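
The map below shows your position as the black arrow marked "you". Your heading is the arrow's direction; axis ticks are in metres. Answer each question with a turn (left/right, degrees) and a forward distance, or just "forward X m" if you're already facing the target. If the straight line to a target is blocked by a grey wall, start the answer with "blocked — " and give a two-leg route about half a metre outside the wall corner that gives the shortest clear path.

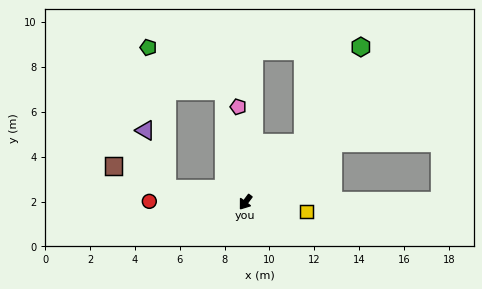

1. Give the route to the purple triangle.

blocked — turn right 63°, forward 3.5 m, then turn right 60°, forward 2.8 m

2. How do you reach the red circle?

turn right 54°, forward 4.3 m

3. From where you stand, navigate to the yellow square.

turn left 118°, forward 2.8 m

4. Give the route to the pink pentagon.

turn right 139°, forward 4.3 m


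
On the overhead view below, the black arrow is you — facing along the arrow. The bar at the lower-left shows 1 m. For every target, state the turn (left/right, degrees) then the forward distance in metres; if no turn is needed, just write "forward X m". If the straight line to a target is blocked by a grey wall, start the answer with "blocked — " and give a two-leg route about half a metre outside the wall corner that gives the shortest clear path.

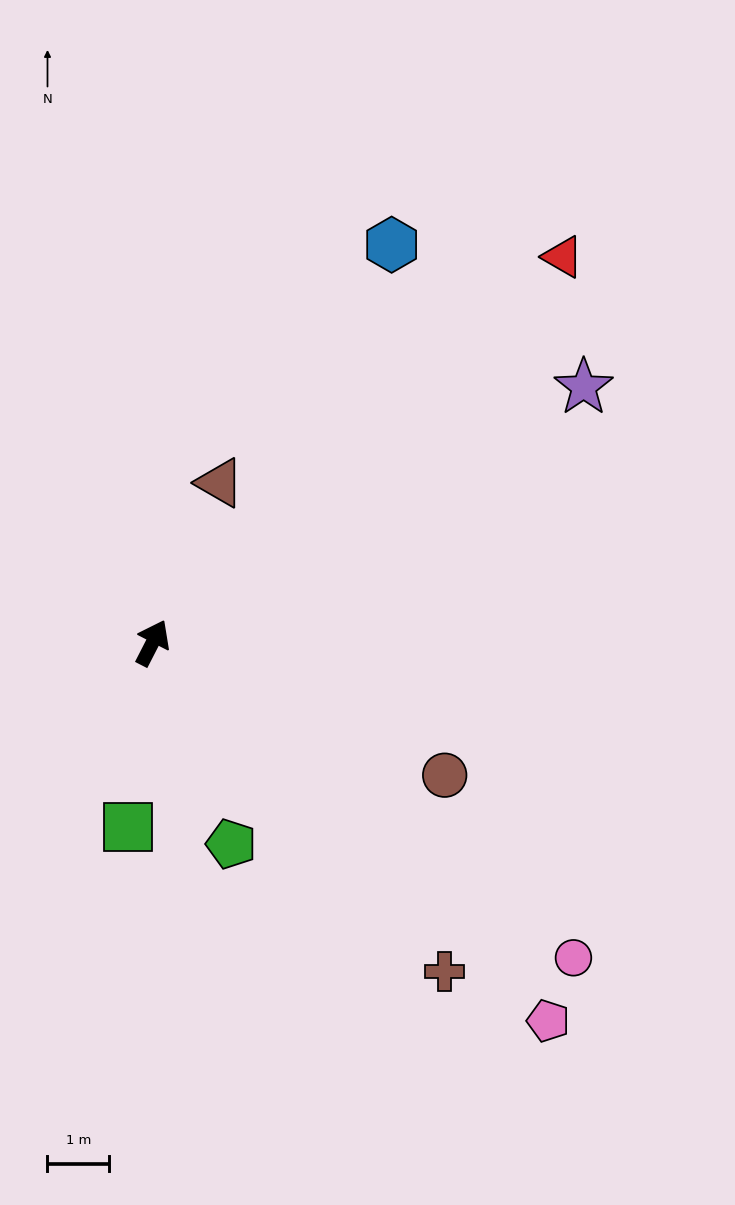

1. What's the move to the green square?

turn right 161°, forward 3.0 m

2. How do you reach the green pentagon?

turn right 132°, forward 3.5 m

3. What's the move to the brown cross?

turn right 111°, forward 7.1 m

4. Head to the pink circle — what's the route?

turn right 100°, forward 8.5 m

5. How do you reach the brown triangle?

turn left 4°, forward 2.8 m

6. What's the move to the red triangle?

turn right 20°, forward 9.1 m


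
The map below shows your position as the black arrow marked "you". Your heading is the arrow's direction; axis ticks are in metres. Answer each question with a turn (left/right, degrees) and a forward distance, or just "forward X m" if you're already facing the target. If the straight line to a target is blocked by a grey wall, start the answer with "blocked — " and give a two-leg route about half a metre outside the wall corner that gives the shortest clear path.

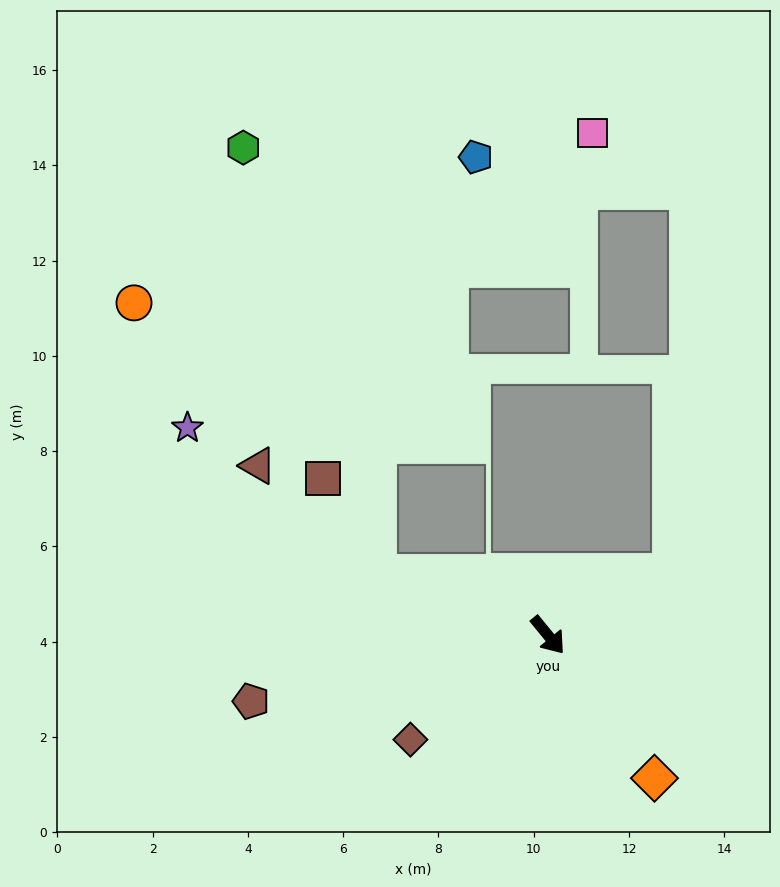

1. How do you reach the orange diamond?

turn right 3°, forward 3.7 m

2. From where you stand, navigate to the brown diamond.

turn right 92°, forward 3.6 m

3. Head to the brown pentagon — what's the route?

turn right 117°, forward 6.4 m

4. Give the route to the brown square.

blocked — turn right 149°, forward 3.8 m, then turn right 41°, forward 2.3 m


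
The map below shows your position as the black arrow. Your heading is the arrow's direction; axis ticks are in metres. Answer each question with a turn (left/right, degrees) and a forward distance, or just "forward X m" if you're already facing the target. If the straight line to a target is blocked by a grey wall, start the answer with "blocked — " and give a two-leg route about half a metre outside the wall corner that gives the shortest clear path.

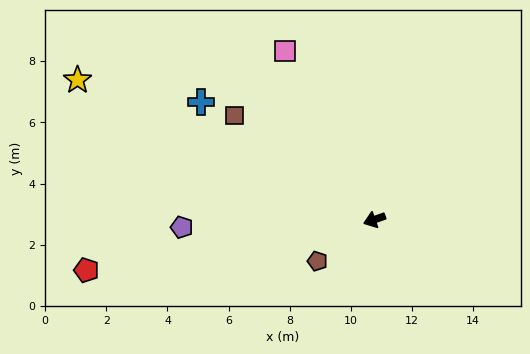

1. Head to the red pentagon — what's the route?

turn right 10°, forward 9.6 m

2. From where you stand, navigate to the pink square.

turn right 82°, forward 6.2 m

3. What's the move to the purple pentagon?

turn right 17°, forward 6.3 m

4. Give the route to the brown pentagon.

turn left 17°, forward 2.3 m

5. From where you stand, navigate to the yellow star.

turn right 45°, forward 10.7 m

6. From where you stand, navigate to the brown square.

turn right 56°, forward 5.7 m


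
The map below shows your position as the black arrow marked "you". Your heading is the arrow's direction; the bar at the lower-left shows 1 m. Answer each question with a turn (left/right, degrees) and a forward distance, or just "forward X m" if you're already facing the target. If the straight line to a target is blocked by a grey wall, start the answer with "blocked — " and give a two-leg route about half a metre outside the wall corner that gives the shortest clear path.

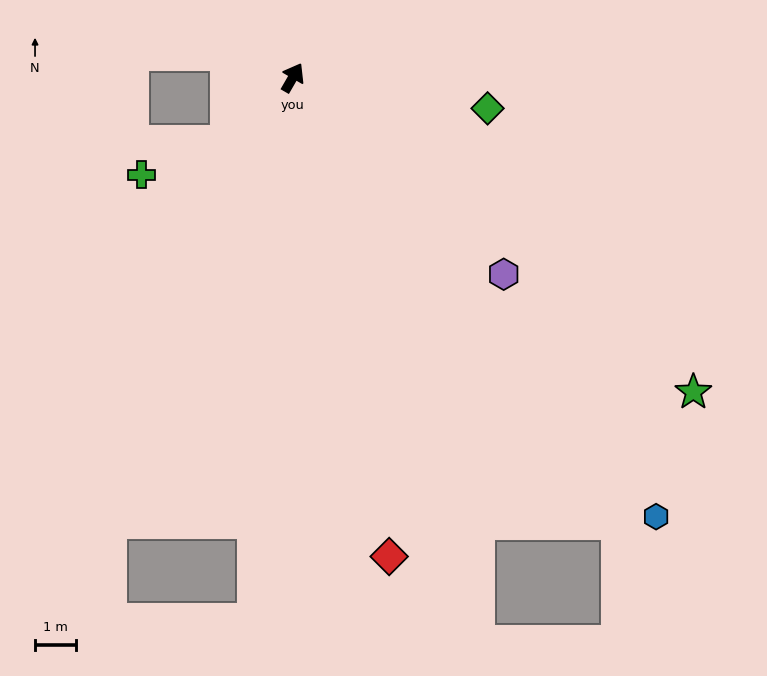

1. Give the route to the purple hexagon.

turn right 103°, forward 7.0 m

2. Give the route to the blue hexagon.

turn right 110°, forward 13.8 m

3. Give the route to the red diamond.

turn right 139°, forward 11.9 m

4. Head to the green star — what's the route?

turn right 98°, forward 12.4 m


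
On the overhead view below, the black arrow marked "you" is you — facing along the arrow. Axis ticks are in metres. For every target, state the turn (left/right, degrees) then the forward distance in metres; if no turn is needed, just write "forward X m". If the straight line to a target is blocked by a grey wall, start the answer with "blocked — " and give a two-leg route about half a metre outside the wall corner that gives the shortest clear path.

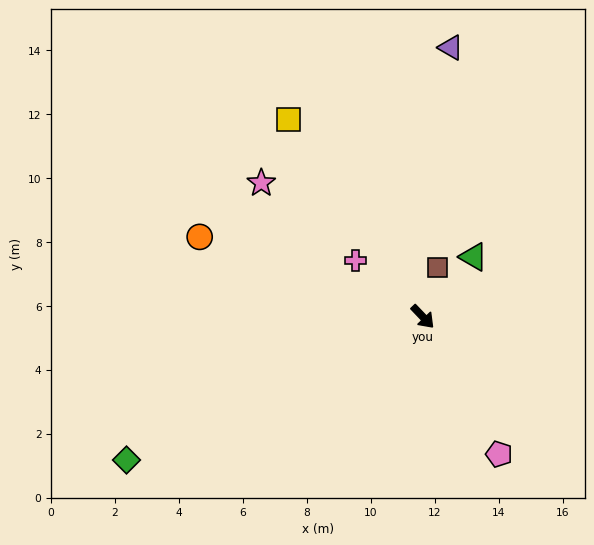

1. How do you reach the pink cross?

turn right 174°, forward 2.7 m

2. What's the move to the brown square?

turn left 120°, forward 1.6 m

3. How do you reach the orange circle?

turn right 153°, forward 7.4 m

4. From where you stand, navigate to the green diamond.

turn right 108°, forward 10.3 m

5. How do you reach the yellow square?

turn left 170°, forward 7.5 m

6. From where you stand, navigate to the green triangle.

turn left 96°, forward 2.5 m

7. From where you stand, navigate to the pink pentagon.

turn right 15°, forward 4.9 m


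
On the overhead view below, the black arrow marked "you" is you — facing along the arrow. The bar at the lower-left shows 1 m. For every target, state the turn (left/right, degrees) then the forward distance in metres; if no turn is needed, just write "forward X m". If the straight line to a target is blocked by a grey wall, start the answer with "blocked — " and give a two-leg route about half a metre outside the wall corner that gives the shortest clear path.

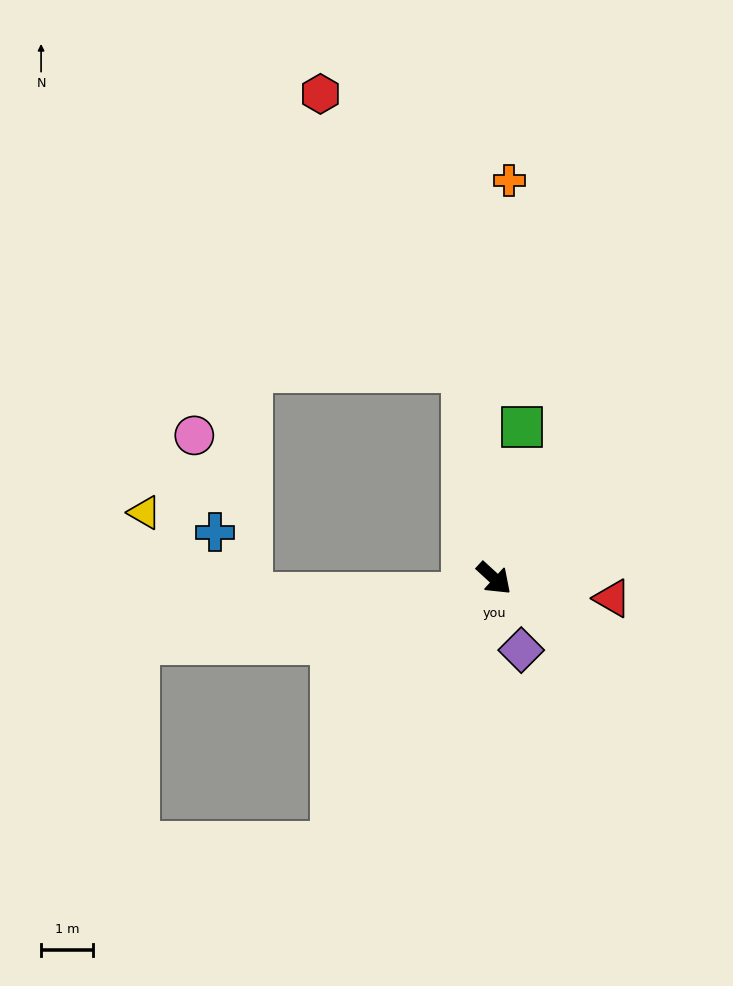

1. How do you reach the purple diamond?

turn right 27°, forward 1.5 m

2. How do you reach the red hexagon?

blocked — turn left 141°, forward 4.1 m, then turn left 19°, forward 6.0 m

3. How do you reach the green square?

turn left 122°, forward 3.0 m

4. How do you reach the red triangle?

turn left 33°, forward 2.3 m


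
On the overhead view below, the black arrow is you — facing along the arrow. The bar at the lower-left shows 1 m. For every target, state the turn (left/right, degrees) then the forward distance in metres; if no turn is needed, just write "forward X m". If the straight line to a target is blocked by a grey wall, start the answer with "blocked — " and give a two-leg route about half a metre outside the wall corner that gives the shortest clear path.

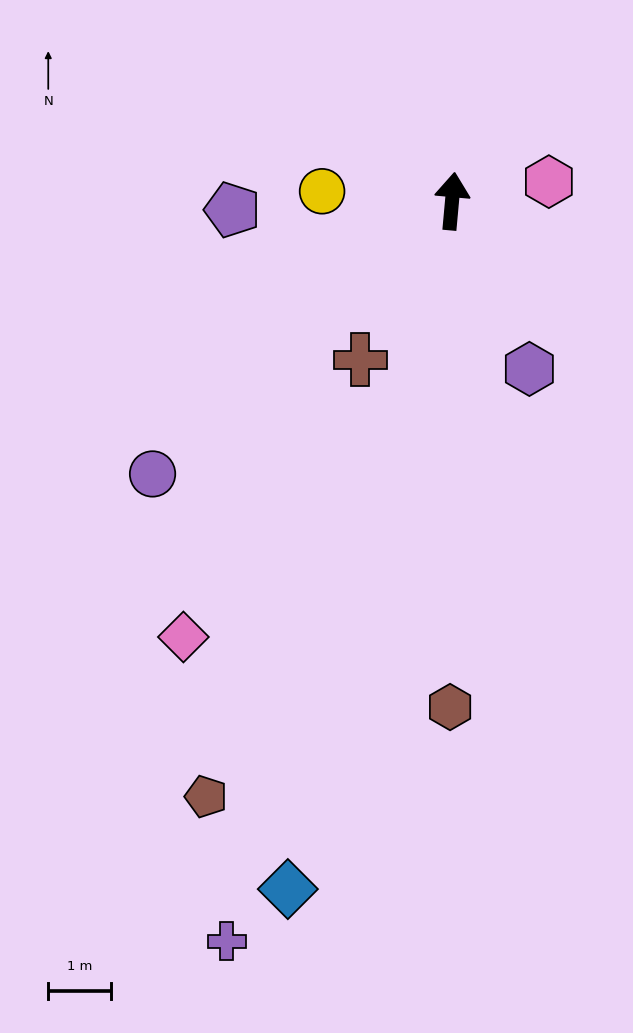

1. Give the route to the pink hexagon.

turn right 73°, forward 1.6 m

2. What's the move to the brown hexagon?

turn right 175°, forward 8.0 m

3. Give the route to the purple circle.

turn left 138°, forward 6.4 m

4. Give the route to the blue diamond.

turn left 172°, forward 11.2 m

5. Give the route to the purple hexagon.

turn right 150°, forward 2.9 m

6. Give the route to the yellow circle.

turn left 91°, forward 2.1 m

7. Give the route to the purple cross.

turn left 168°, forward 12.3 m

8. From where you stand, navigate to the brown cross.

turn left 155°, forward 2.9 m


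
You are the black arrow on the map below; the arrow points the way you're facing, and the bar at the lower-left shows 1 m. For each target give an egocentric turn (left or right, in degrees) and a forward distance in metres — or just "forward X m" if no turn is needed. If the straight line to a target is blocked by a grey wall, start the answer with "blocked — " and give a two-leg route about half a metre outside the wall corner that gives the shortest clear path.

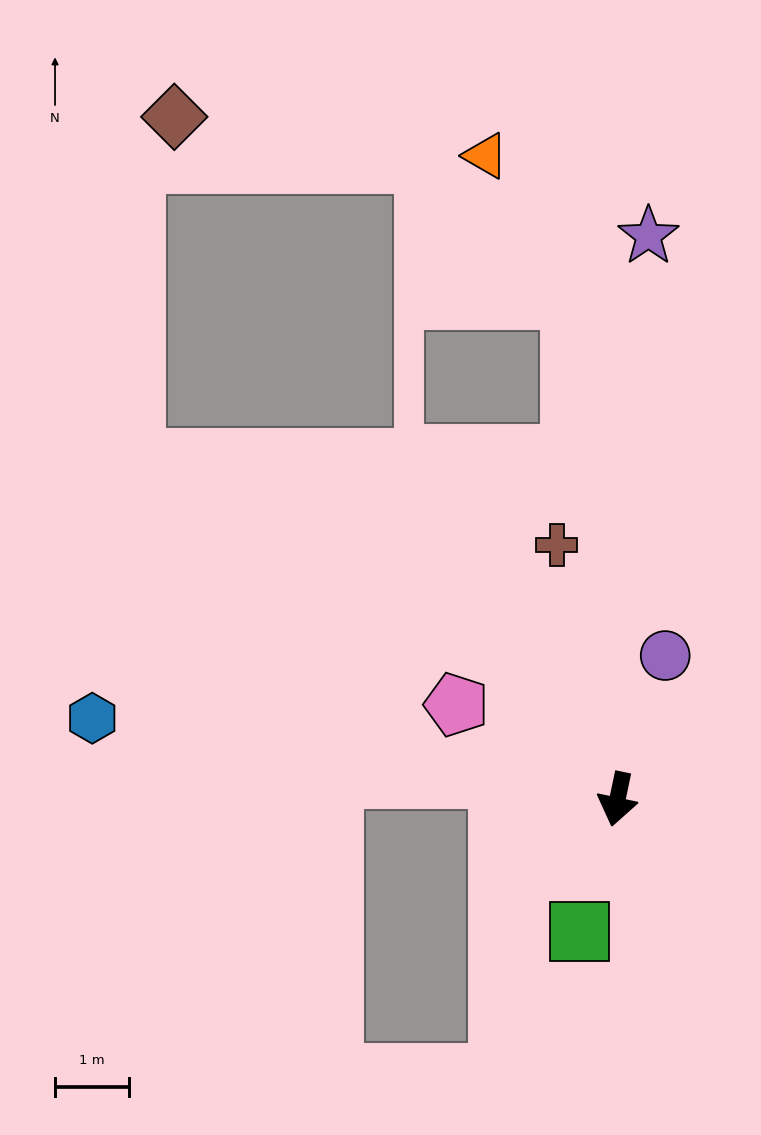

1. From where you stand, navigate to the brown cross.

turn right 155°, forward 3.5 m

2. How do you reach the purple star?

turn right 171°, forward 7.6 m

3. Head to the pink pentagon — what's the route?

turn right 109°, forward 2.5 m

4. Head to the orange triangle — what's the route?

blocked — turn right 163°, forward 6.8 m, then turn left 26°, forward 2.2 m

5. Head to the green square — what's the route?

turn right 4°, forward 1.9 m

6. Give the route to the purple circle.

turn left 173°, forward 2.0 m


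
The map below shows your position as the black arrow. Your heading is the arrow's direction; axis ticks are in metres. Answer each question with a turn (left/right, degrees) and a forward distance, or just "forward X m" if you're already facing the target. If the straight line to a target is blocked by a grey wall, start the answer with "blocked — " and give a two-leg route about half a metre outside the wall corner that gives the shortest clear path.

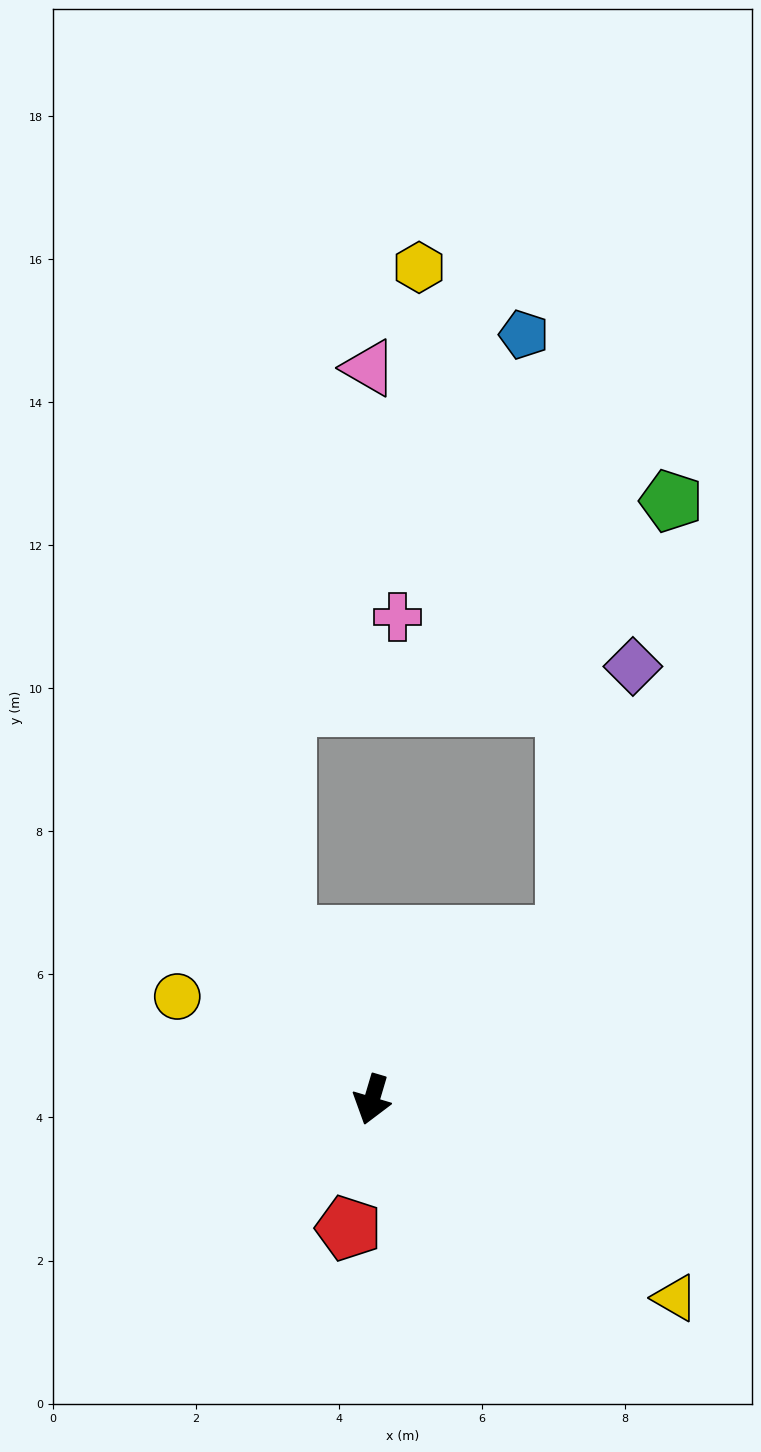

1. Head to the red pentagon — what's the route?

turn left 6°, forward 1.8 m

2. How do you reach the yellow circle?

turn right 101°, forward 3.1 m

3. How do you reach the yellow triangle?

turn left 73°, forward 5.1 m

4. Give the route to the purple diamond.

blocked — turn left 147°, forward 3.6 m, then turn left 36°, forward 3.9 m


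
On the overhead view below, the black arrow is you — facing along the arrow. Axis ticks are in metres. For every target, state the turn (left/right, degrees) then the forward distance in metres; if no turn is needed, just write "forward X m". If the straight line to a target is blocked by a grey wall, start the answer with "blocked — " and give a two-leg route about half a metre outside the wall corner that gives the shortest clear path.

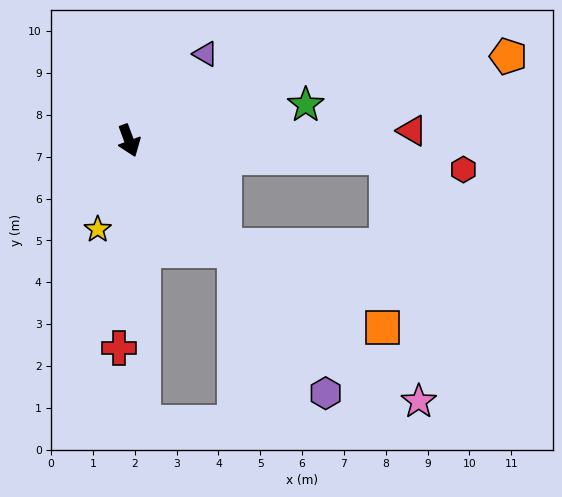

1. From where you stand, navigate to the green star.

turn left 81°, forward 4.3 m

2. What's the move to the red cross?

turn right 23°, forward 5.0 m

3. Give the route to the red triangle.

turn left 72°, forward 6.8 m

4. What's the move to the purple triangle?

turn left 118°, forward 2.8 m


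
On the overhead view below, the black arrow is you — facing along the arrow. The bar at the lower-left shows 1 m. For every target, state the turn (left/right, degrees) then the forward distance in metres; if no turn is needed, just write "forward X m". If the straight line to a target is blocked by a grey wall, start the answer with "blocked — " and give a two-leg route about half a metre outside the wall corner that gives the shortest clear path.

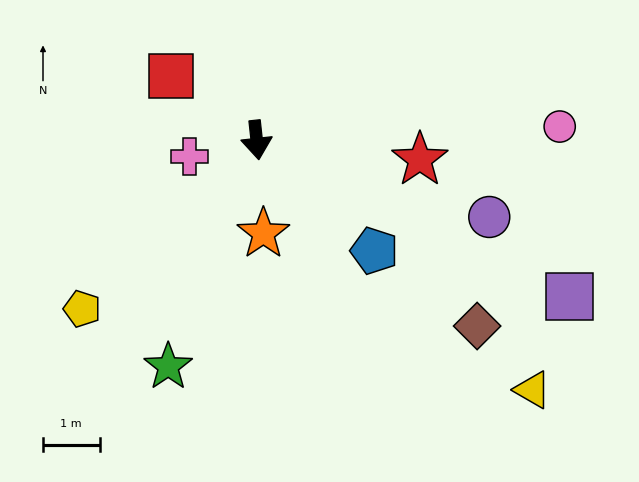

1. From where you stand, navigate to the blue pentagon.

turn left 41°, forward 2.9 m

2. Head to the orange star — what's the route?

turn right 2°, forward 1.7 m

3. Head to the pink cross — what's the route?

turn right 82°, forward 1.2 m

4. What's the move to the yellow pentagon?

turn right 52°, forward 4.3 m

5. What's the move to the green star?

turn right 28°, forward 4.3 m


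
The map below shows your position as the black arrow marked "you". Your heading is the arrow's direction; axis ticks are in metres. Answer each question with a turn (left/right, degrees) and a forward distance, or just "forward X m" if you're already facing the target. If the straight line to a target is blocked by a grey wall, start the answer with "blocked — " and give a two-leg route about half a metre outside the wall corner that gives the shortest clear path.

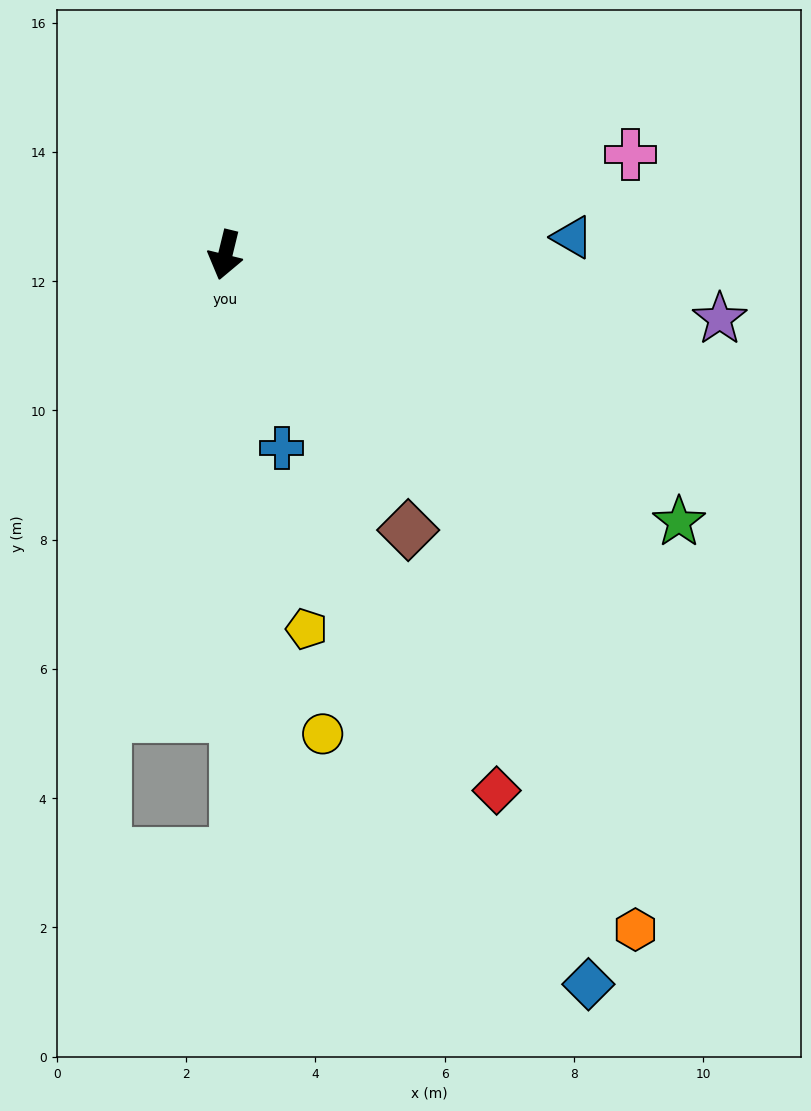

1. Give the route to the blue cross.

turn left 30°, forward 3.1 m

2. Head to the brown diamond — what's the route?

turn left 47°, forward 5.1 m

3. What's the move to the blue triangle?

turn left 107°, forward 5.4 m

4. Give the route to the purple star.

turn left 96°, forward 7.7 m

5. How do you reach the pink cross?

turn left 118°, forward 6.5 m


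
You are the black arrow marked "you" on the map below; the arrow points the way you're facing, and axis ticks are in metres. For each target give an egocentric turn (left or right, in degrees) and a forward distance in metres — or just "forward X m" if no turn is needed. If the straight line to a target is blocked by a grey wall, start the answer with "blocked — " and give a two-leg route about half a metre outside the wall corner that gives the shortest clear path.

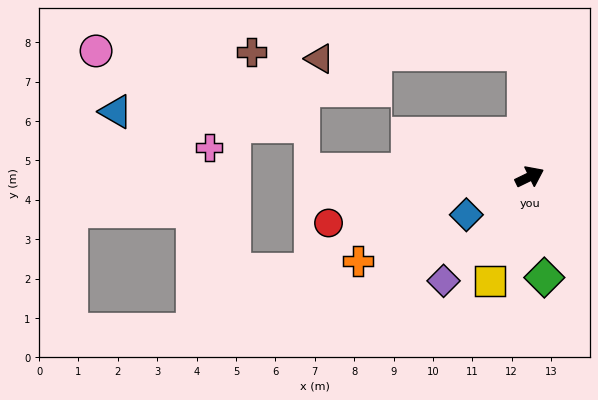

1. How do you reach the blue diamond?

turn right 175°, forward 1.9 m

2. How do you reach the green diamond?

turn right 108°, forward 2.6 m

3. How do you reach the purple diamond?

turn right 155°, forward 3.4 m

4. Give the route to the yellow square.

turn right 137°, forward 2.8 m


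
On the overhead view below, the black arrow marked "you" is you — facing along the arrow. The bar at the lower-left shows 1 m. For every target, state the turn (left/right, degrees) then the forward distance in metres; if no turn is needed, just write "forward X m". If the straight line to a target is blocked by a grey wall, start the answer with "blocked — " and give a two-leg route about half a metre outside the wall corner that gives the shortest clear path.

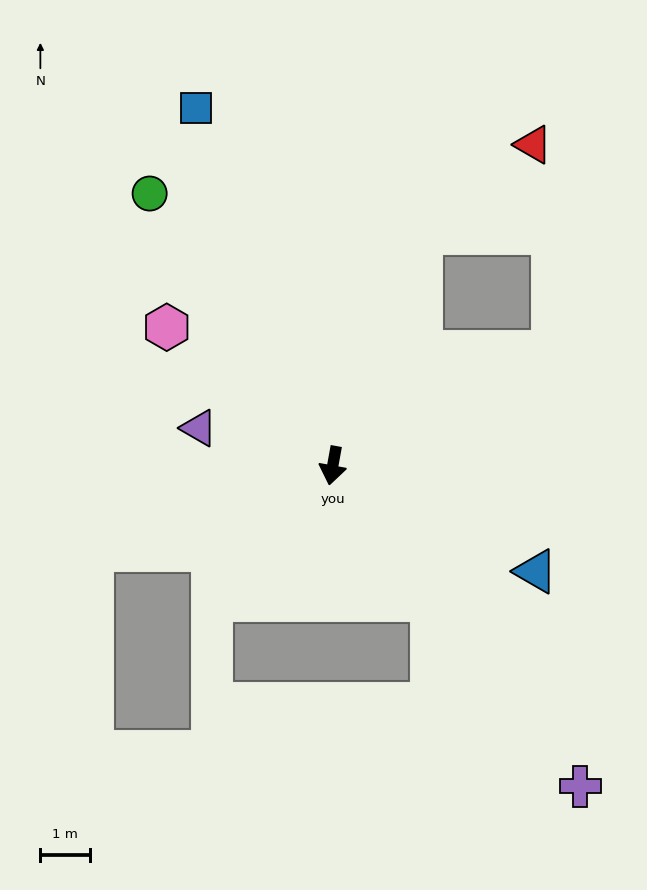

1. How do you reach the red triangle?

blocked — turn left 169°, forward 5.0 m, then turn right 30°, forward 2.9 m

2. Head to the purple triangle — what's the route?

turn right 95°, forward 2.8 m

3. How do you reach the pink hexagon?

turn right 120°, forward 4.4 m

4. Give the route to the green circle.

turn right 136°, forward 6.6 m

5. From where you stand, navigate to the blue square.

turn right 149°, forward 7.7 m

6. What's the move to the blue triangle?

turn left 73°, forward 4.6 m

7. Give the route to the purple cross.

turn left 48°, forward 8.2 m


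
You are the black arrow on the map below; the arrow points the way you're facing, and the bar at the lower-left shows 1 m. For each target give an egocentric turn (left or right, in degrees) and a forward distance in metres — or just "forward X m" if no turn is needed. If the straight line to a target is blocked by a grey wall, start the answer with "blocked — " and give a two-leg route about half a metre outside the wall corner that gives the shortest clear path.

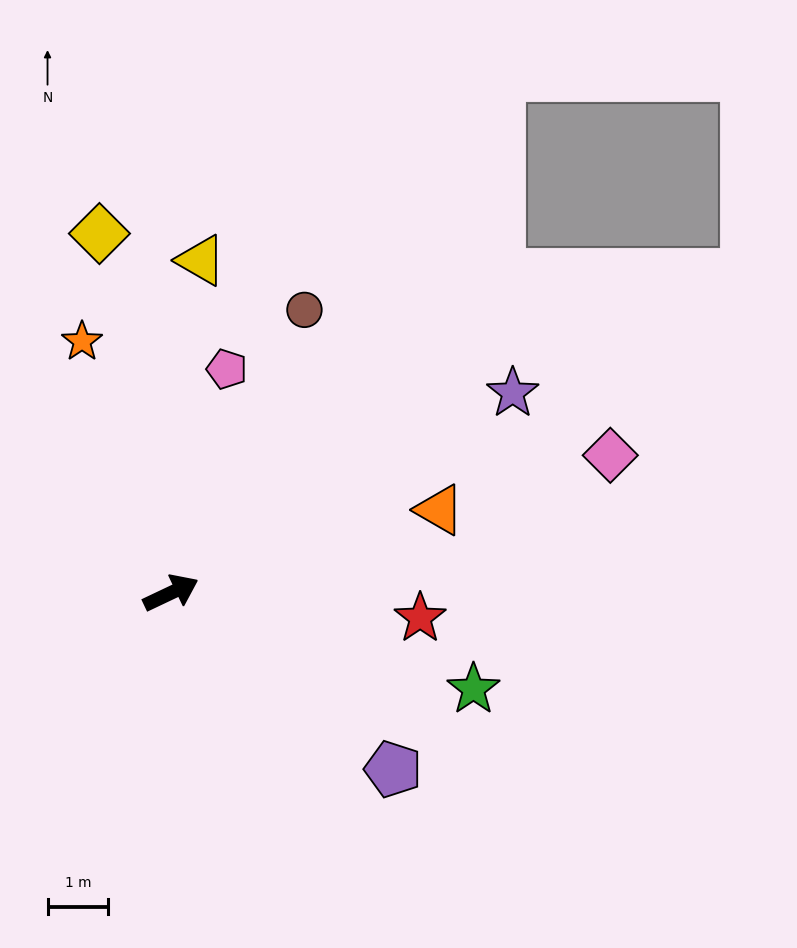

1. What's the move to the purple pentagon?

turn right 64°, forward 4.7 m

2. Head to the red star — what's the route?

turn right 31°, forward 4.1 m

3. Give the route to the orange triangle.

turn right 8°, forward 4.6 m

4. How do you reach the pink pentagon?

turn left 51°, forward 3.8 m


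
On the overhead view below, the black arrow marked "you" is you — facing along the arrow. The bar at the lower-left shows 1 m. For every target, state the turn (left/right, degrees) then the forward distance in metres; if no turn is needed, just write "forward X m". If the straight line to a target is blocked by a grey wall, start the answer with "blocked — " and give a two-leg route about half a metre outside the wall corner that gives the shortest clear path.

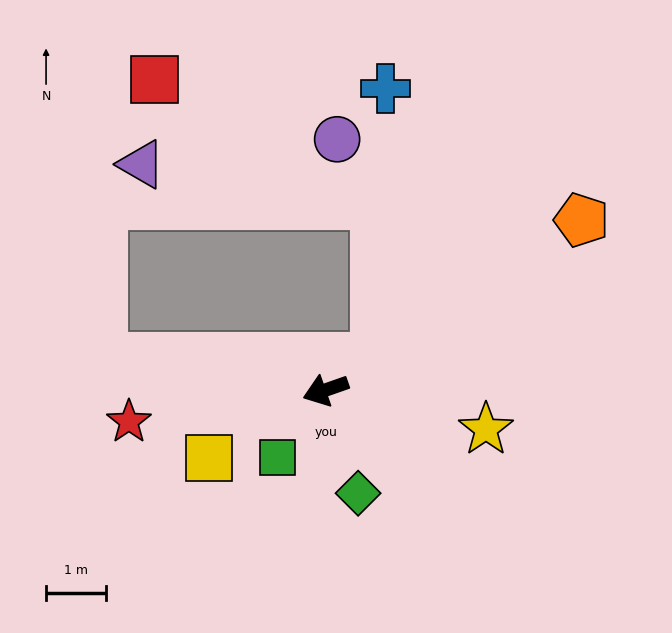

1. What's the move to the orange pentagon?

turn right 166°, forward 5.1 m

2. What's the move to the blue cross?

blocked — turn right 167°, forward 1.0 m, then turn left 56°, forward 4.5 m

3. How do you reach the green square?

turn left 35°, forward 1.4 m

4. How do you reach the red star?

turn right 10°, forward 3.3 m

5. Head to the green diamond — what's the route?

turn left 88°, forward 1.8 m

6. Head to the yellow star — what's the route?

turn left 147°, forward 2.7 m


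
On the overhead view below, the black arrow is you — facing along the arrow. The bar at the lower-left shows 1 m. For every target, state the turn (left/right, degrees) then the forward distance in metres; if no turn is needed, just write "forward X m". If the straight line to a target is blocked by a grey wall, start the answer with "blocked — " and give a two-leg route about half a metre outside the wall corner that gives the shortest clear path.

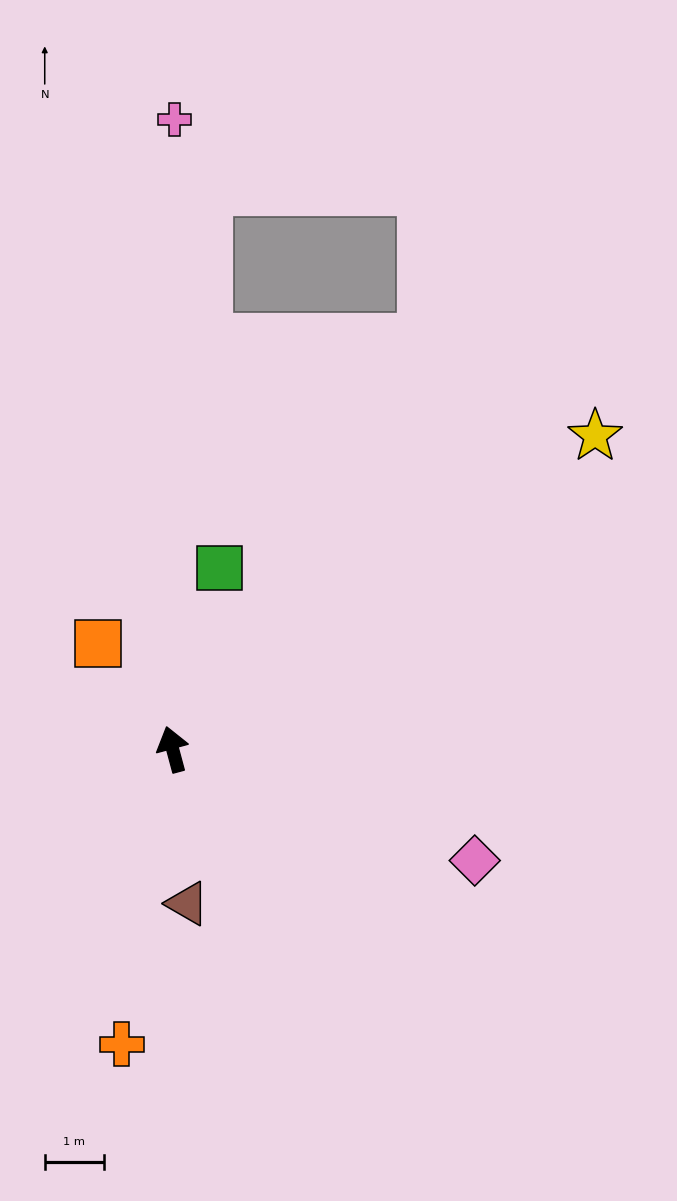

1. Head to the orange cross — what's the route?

turn left 155°, forward 5.1 m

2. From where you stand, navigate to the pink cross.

turn right 15°, forward 10.6 m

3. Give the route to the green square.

turn right 30°, forward 3.2 m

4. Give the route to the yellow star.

turn right 68°, forward 8.9 m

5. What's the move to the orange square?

turn left 20°, forward 2.2 m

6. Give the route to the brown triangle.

turn left 170°, forward 2.6 m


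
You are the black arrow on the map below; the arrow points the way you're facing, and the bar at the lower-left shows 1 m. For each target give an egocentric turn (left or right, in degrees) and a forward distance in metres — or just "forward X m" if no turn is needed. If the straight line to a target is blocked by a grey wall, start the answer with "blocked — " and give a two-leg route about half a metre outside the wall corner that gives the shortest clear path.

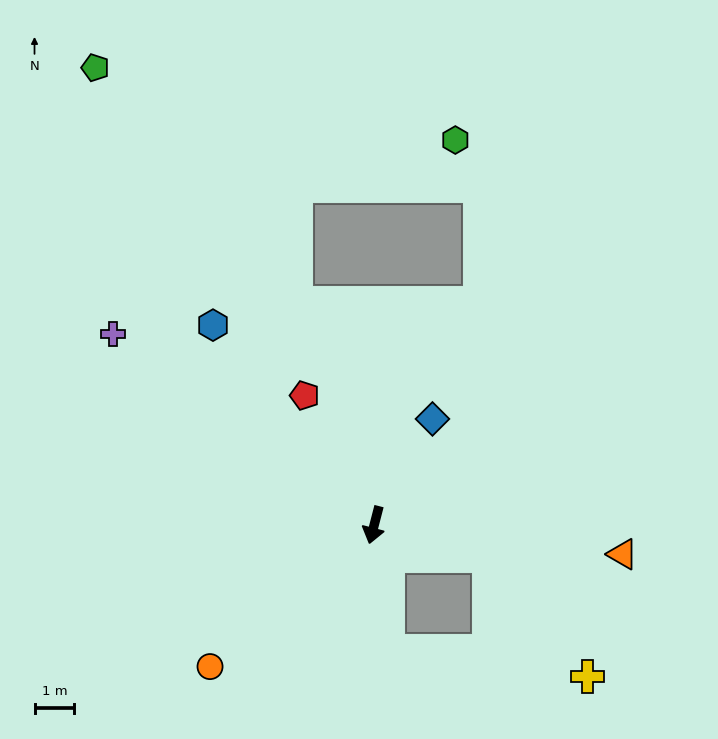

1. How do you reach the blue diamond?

turn left 166°, forward 3.0 m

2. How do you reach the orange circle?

turn right 35°, forward 5.4 m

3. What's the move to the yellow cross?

blocked — turn left 90°, forward 3.0 m, then turn right 37°, forward 3.9 m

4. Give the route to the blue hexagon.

turn right 127°, forward 6.4 m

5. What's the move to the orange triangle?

turn left 98°, forward 6.3 m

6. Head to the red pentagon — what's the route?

turn right 137°, forward 3.7 m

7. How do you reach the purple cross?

turn right 112°, forward 8.1 m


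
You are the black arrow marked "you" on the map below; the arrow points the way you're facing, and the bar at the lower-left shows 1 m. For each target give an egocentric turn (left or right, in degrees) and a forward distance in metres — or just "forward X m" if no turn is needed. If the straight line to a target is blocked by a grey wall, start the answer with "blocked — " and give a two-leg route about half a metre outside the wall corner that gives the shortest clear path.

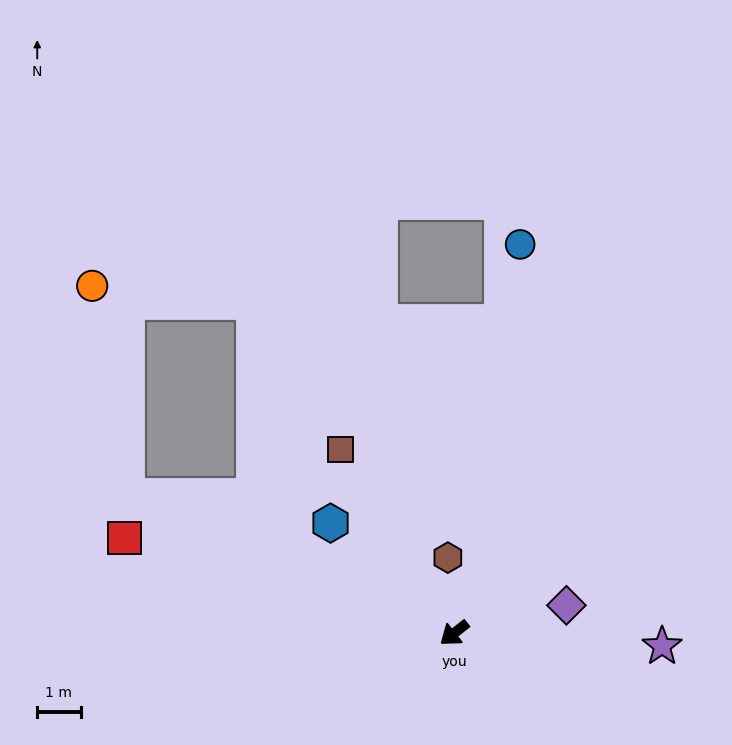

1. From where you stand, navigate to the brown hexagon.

turn right 123°, forward 1.7 m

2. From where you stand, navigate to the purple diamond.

turn left 156°, forward 2.7 m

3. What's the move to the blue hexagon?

turn right 80°, forward 3.8 m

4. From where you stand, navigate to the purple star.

turn left 138°, forward 4.8 m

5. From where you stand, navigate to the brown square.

turn right 96°, forward 5.0 m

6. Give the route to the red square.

turn right 54°, forward 7.9 m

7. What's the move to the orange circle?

blocked — turn right 61°, forward 8.2 m, then turn right 58°, forward 4.9 m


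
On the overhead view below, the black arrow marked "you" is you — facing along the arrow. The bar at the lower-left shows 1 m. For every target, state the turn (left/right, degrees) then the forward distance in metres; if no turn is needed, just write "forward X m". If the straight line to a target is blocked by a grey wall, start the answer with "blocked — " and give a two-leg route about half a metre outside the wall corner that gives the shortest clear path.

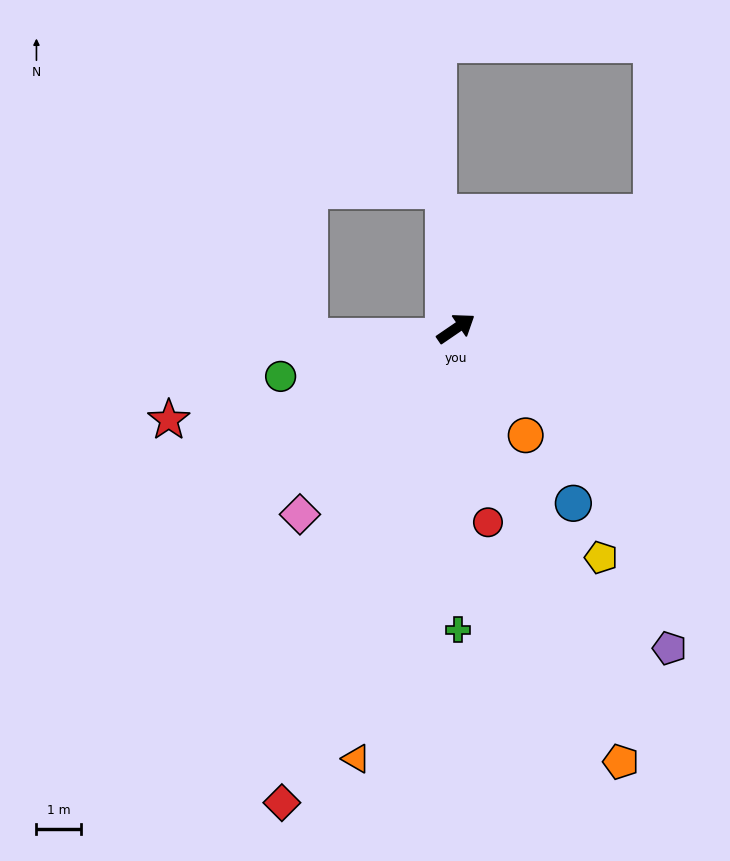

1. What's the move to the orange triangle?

turn right 137°, forward 10.0 m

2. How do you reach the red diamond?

turn right 145°, forward 11.4 m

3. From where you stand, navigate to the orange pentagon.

turn right 104°, forward 10.4 m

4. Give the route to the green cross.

turn right 124°, forward 6.8 m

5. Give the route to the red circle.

turn right 115°, forward 4.4 m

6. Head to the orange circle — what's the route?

turn right 91°, forward 2.9 m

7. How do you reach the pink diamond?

turn right 164°, forward 5.5 m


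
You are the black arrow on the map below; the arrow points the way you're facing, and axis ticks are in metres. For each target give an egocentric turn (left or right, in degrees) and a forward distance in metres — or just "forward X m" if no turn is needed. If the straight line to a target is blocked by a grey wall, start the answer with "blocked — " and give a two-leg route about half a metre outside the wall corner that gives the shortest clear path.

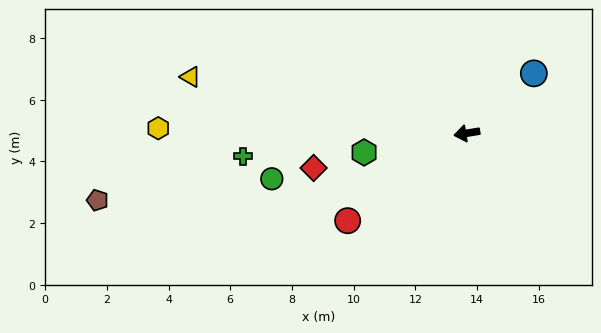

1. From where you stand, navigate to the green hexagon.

forward 3.4 m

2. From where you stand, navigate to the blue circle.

turn right 148°, forward 2.9 m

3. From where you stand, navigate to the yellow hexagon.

turn right 10°, forward 10.0 m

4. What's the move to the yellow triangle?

turn right 21°, forward 9.1 m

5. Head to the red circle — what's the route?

turn left 27°, forward 4.8 m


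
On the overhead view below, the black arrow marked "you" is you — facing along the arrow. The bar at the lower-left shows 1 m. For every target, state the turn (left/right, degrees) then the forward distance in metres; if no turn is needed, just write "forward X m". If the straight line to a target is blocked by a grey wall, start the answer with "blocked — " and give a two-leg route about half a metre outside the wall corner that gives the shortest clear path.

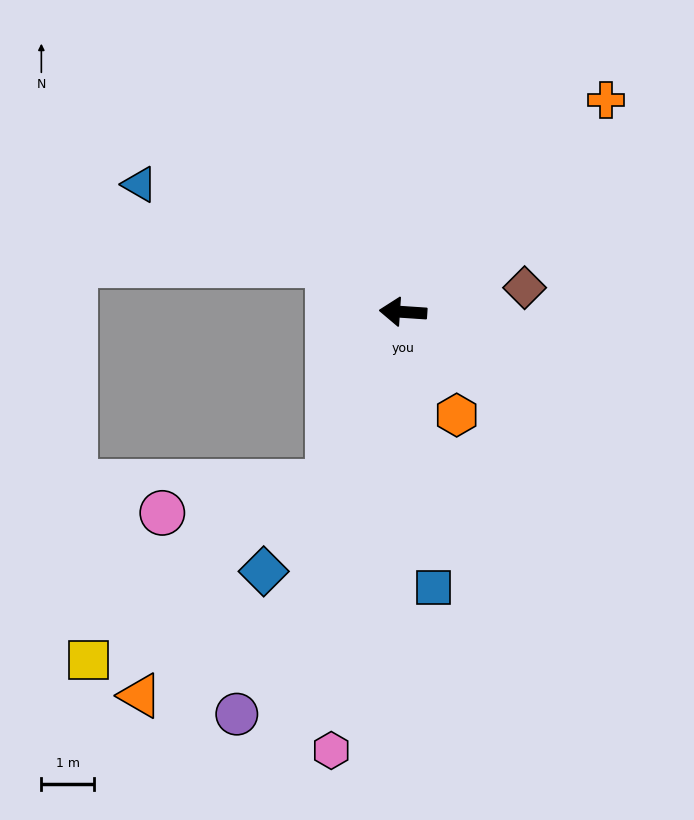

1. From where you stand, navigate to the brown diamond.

turn right 165°, forward 2.4 m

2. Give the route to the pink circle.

blocked — turn left 70°, forward 3.6 m, then turn right 55°, forward 3.2 m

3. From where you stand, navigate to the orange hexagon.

turn left 121°, forward 2.2 m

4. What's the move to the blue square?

turn left 100°, forward 5.3 m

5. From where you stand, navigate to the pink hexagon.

turn left 85°, forward 8.5 m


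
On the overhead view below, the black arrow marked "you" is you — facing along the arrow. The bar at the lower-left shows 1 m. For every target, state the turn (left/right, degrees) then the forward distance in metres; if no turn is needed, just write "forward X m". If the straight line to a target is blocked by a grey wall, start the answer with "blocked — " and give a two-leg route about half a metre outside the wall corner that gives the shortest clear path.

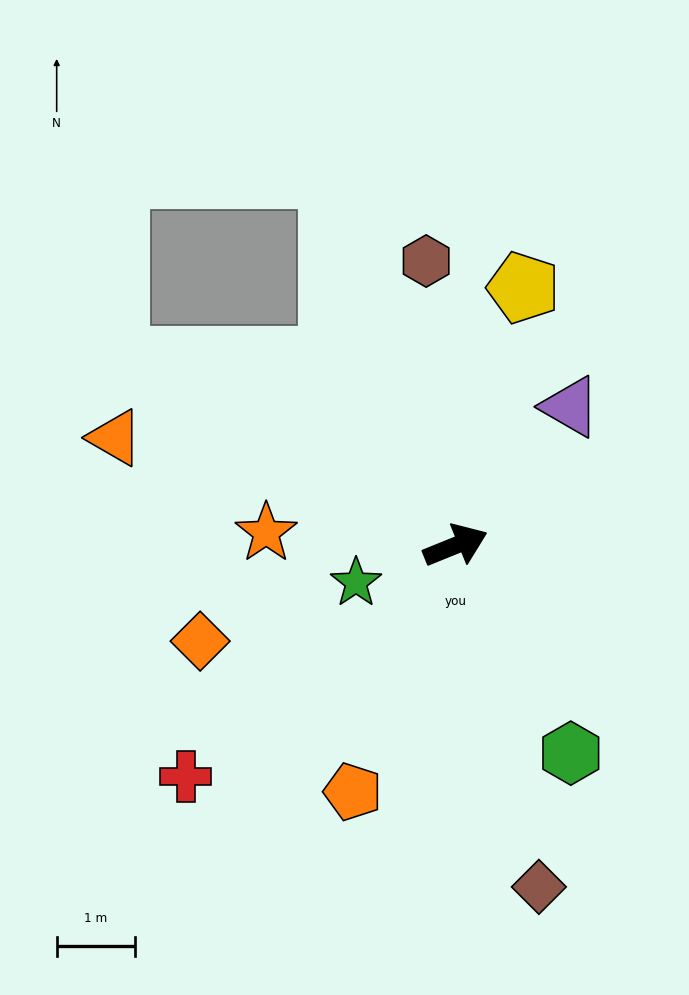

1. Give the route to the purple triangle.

turn left 28°, forward 2.3 m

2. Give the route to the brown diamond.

turn right 98°, forward 4.5 m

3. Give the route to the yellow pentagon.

turn left 53°, forward 3.4 m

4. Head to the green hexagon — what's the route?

turn right 83°, forward 3.0 m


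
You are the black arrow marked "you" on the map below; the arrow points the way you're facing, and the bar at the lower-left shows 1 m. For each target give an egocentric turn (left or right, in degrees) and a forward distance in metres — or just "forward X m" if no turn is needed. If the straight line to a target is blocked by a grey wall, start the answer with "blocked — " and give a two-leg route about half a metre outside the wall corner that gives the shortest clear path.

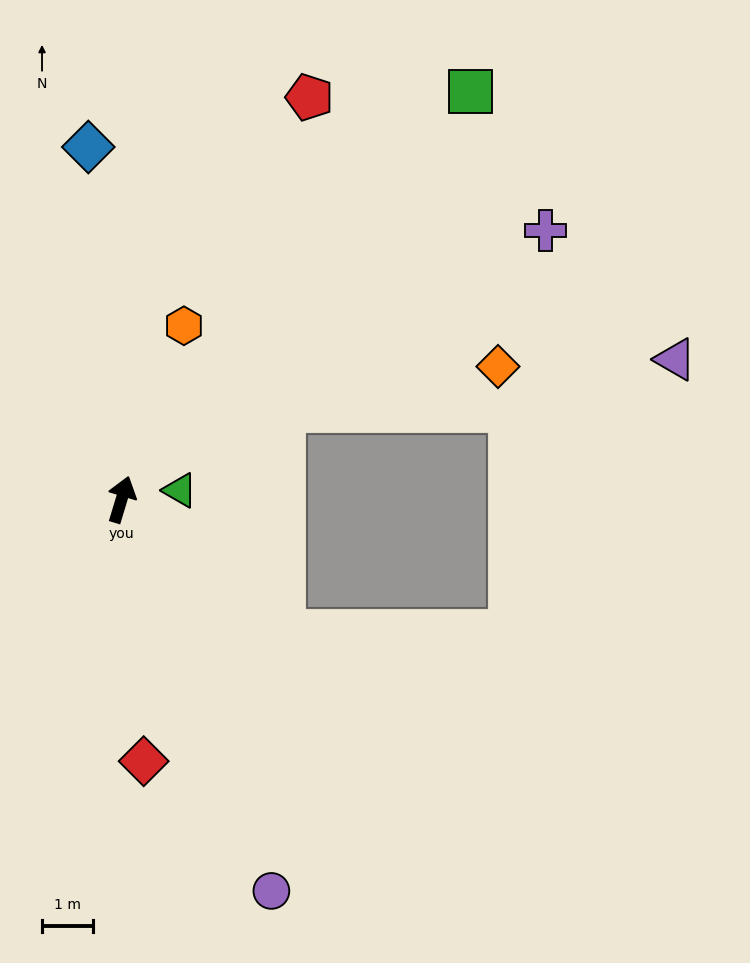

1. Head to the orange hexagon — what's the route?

turn right 3°, forward 3.6 m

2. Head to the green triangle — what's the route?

turn right 64°, forward 1.1 m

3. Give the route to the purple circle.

turn right 142°, forward 8.1 m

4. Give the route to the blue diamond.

turn left 22°, forward 6.9 m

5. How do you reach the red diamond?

turn right 158°, forward 5.1 m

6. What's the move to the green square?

turn right 24°, forward 10.4 m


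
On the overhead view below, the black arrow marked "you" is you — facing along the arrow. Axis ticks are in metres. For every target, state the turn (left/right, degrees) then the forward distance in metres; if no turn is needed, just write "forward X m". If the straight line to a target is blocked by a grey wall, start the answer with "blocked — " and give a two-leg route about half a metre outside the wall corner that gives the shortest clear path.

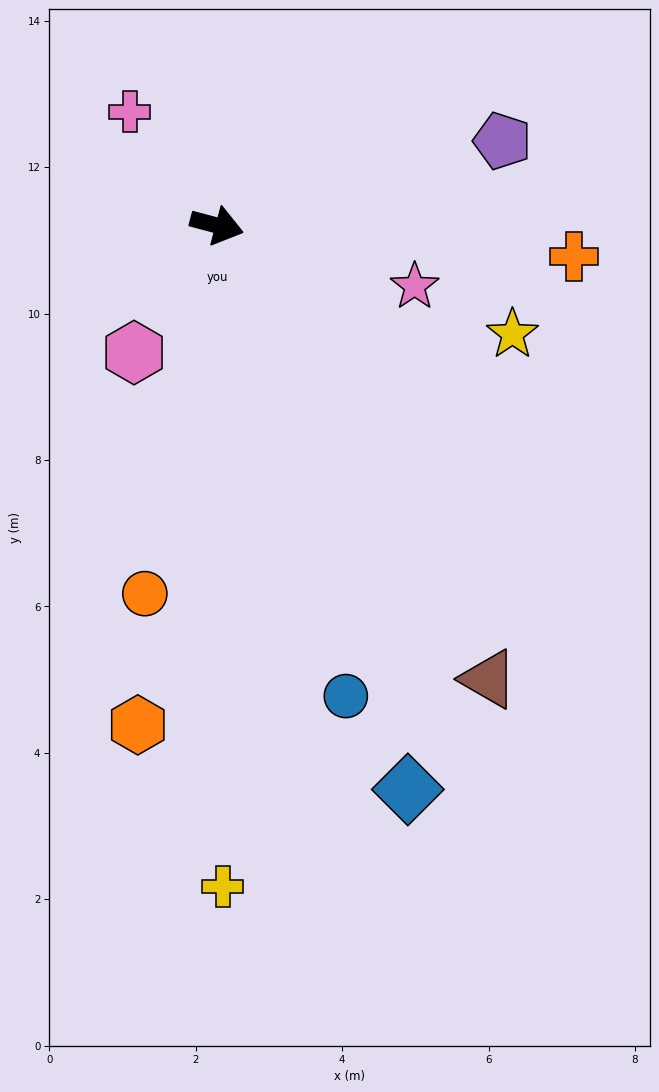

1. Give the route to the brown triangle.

turn right 44°, forward 7.2 m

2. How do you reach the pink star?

turn right 2°, forward 2.8 m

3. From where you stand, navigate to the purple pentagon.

turn left 31°, forward 4.1 m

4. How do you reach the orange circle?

turn right 86°, forward 5.1 m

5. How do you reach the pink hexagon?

turn right 108°, forward 2.1 m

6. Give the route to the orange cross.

turn left 10°, forward 4.9 m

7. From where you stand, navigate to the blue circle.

turn right 60°, forward 6.7 m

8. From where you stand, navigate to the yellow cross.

turn right 75°, forward 9.0 m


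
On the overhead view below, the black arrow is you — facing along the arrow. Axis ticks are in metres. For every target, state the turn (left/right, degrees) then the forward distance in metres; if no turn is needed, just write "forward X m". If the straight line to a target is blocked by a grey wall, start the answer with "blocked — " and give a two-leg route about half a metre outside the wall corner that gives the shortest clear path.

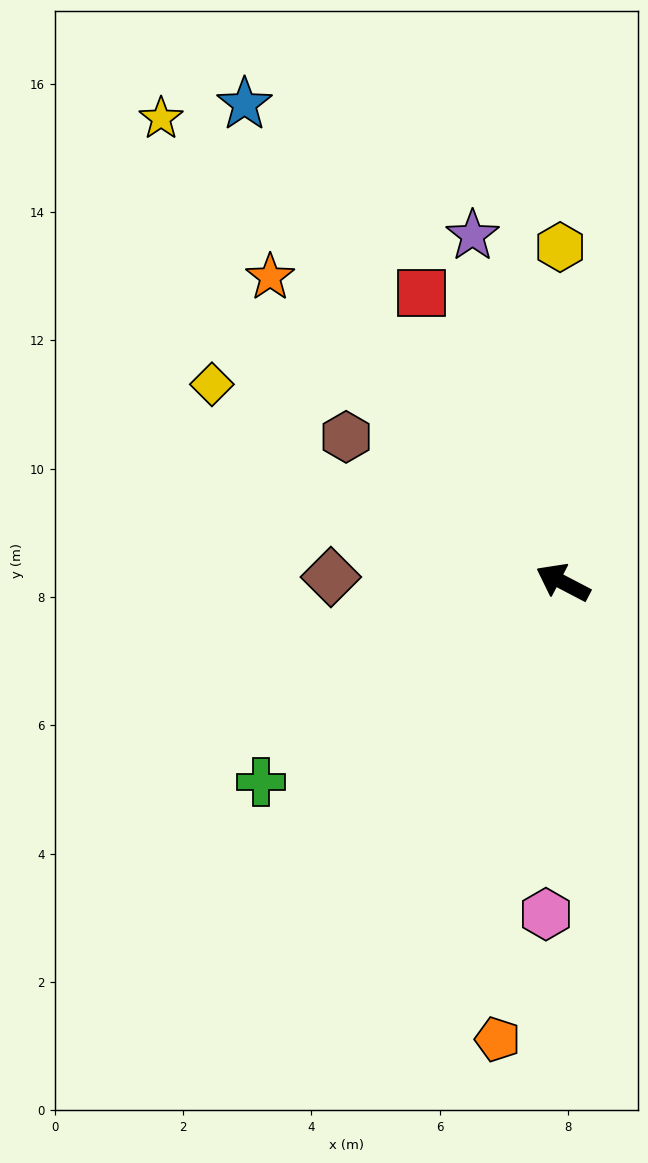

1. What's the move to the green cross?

turn left 61°, forward 5.6 m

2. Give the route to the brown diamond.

turn left 26°, forward 3.6 m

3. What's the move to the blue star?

turn right 29°, forward 9.0 m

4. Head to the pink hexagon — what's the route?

turn left 115°, forward 5.2 m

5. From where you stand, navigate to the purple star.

turn right 48°, forward 5.6 m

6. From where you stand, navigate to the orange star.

turn right 19°, forward 6.6 m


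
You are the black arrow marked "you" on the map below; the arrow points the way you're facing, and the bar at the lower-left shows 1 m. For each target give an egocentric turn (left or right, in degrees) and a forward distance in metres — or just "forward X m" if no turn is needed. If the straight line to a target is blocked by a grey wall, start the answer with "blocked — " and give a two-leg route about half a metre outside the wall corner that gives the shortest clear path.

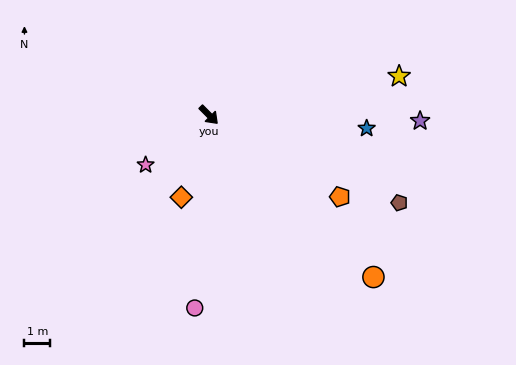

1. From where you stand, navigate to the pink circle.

turn right 49°, forward 7.5 m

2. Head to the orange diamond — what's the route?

turn right 63°, forward 3.3 m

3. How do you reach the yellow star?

turn left 57°, forward 7.5 m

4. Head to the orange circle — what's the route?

forward 8.9 m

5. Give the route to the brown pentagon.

turn left 20°, forward 8.1 m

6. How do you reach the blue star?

turn left 40°, forward 6.1 m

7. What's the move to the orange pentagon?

turn left 13°, forward 6.0 m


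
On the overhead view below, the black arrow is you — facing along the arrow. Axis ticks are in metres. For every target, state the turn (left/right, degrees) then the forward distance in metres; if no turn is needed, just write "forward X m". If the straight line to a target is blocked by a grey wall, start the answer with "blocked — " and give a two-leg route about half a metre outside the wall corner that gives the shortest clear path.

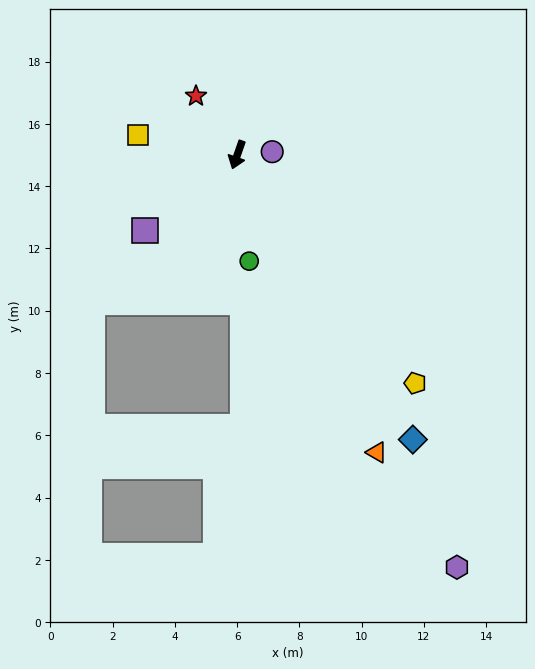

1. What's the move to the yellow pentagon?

turn left 57°, forward 9.3 m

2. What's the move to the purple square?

turn right 31°, forward 3.8 m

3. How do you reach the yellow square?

turn right 82°, forward 3.3 m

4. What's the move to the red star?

turn right 126°, forward 2.3 m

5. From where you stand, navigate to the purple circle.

turn left 114°, forward 1.1 m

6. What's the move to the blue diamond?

turn left 51°, forward 10.7 m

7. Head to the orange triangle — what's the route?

turn left 44°, forward 10.6 m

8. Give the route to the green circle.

turn left 26°, forward 3.4 m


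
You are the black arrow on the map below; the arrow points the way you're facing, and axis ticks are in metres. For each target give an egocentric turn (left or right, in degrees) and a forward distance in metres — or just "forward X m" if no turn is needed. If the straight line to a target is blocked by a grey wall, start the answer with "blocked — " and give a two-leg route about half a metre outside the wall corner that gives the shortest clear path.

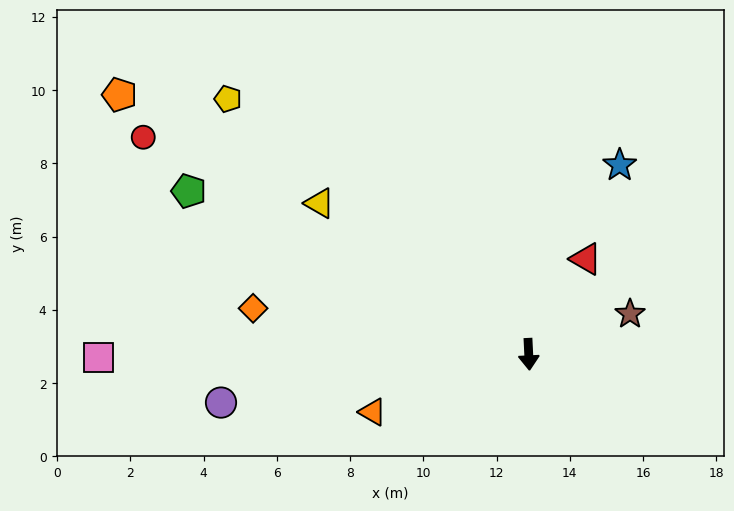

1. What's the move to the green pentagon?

turn right 118°, forward 10.3 m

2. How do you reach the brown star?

turn left 109°, forward 3.0 m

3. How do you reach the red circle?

turn right 122°, forward 12.1 m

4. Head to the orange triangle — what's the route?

turn right 72°, forward 4.5 m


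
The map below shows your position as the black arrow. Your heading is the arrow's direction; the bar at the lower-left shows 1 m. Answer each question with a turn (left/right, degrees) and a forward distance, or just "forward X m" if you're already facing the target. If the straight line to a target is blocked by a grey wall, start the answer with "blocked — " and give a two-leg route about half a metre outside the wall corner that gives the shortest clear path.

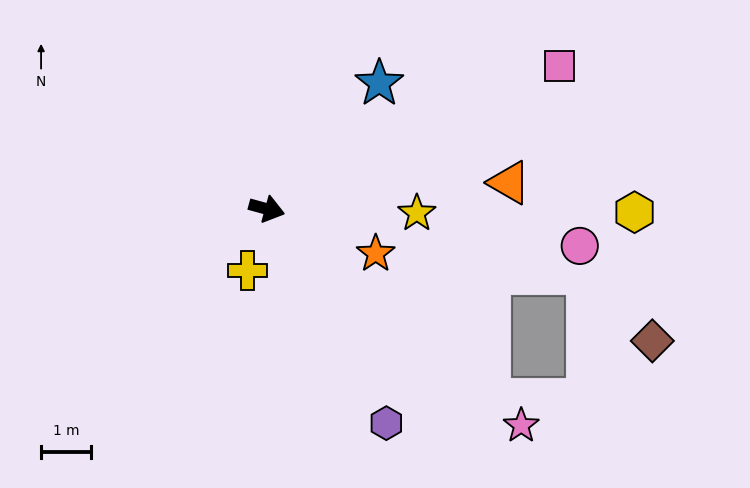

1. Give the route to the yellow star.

turn left 14°, forward 3.0 m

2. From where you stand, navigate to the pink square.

turn left 41°, forward 6.5 m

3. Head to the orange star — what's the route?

turn right 7°, forward 2.3 m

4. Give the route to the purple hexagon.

turn right 46°, forward 4.9 m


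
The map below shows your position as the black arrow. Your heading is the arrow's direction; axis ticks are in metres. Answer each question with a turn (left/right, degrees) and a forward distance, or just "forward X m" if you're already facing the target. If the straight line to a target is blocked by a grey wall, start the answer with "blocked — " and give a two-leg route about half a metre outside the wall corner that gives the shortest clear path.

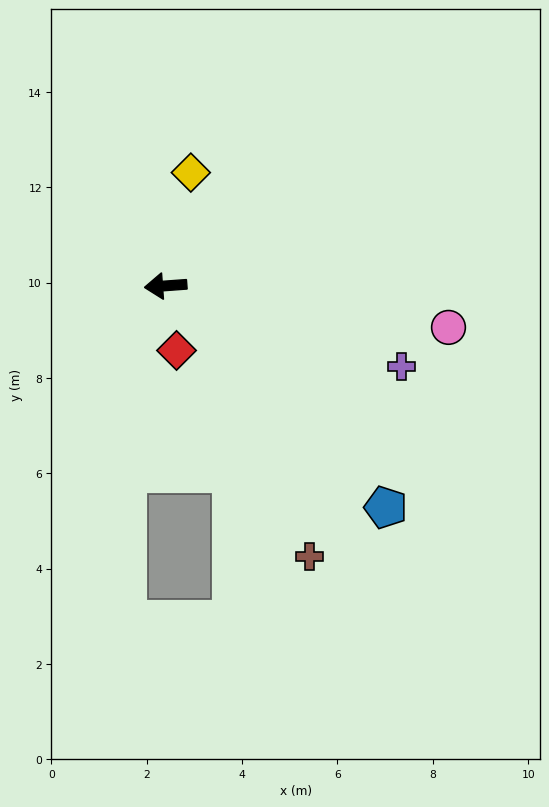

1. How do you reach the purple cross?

turn left 157°, forward 5.2 m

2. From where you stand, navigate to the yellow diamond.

turn right 107°, forward 2.4 m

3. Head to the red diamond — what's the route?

turn left 95°, forward 1.4 m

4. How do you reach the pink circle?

turn left 167°, forward 6.0 m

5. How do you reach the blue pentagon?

turn left 131°, forward 6.6 m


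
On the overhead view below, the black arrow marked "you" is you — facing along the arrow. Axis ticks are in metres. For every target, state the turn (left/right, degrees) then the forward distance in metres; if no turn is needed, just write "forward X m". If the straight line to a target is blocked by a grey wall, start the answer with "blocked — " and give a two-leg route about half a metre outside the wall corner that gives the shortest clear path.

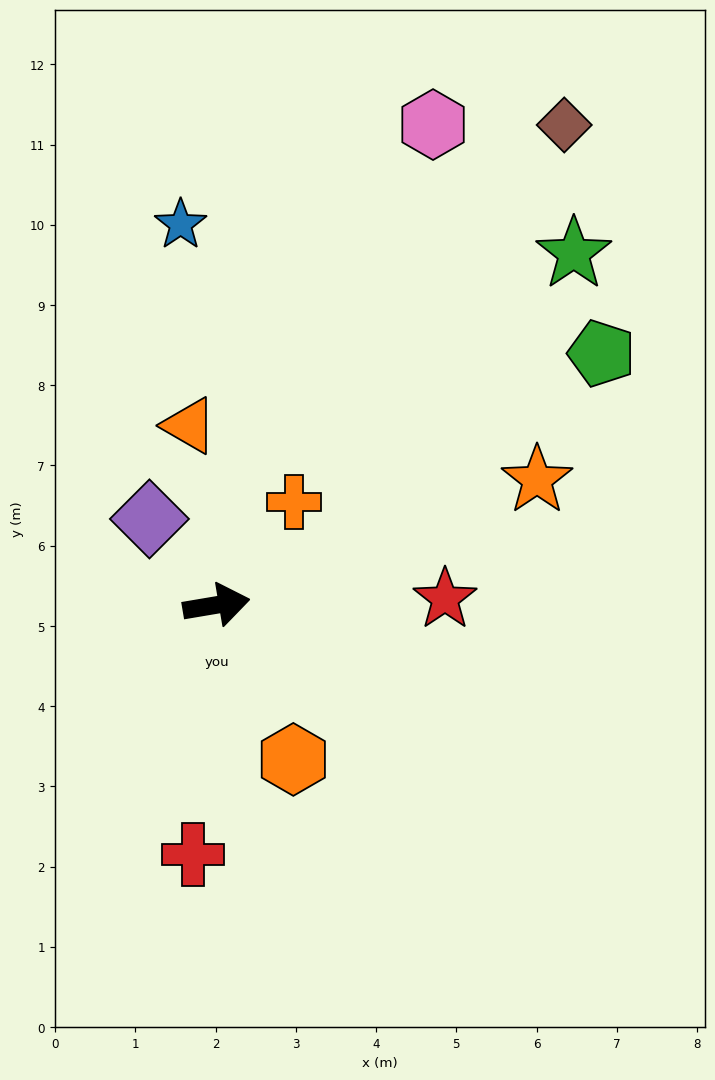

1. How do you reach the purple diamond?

turn left 118°, forward 1.4 m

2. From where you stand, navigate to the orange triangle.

turn left 89°, forward 2.3 m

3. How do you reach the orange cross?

turn left 44°, forward 1.6 m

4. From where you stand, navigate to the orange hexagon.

turn right 73°, forward 2.1 m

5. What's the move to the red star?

turn right 8°, forward 2.8 m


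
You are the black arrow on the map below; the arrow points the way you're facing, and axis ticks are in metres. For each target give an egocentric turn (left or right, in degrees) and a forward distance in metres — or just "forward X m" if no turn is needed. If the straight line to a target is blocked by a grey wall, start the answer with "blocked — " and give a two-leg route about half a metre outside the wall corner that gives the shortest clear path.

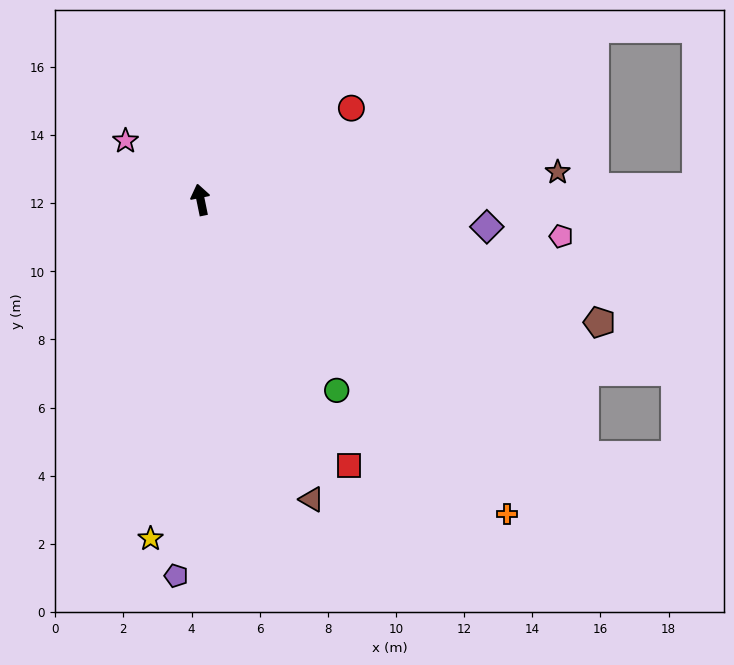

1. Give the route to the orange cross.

turn right 147°, forward 12.9 m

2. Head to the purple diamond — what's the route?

turn right 107°, forward 8.4 m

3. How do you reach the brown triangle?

turn right 171°, forward 9.4 m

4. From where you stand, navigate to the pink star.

turn left 40°, forward 2.8 m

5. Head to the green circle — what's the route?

turn right 156°, forward 6.9 m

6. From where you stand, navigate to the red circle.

turn right 70°, forward 5.2 m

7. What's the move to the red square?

turn right 162°, forward 8.9 m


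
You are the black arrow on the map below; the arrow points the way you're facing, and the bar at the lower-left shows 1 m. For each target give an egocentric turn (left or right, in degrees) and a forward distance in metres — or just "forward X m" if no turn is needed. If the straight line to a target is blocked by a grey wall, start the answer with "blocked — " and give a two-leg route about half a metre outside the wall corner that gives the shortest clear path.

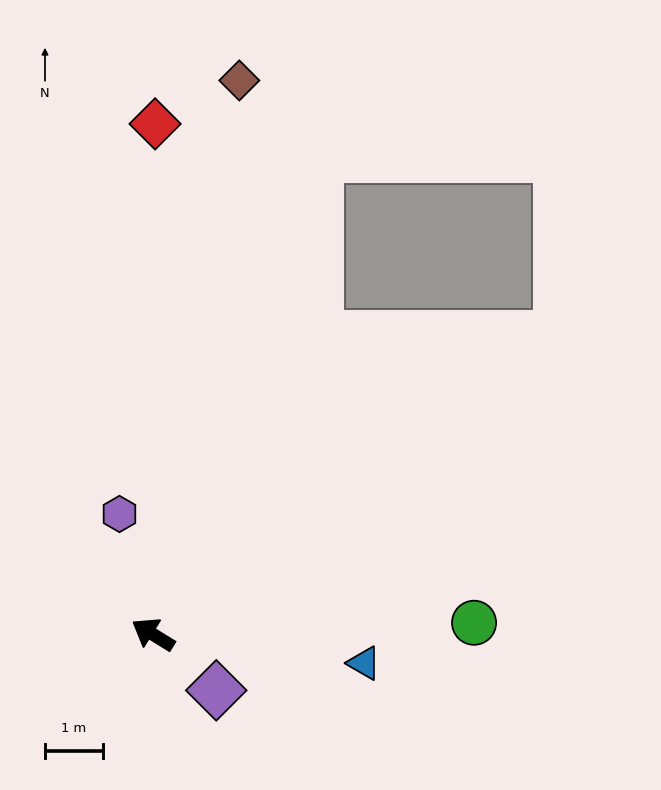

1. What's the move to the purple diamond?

turn left 170°, forward 1.5 m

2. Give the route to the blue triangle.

turn right 156°, forward 3.7 m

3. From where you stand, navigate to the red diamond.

turn right 58°, forward 8.9 m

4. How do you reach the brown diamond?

turn right 67°, forward 9.7 m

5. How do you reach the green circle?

turn right 146°, forward 5.6 m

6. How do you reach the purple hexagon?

turn right 43°, forward 2.2 m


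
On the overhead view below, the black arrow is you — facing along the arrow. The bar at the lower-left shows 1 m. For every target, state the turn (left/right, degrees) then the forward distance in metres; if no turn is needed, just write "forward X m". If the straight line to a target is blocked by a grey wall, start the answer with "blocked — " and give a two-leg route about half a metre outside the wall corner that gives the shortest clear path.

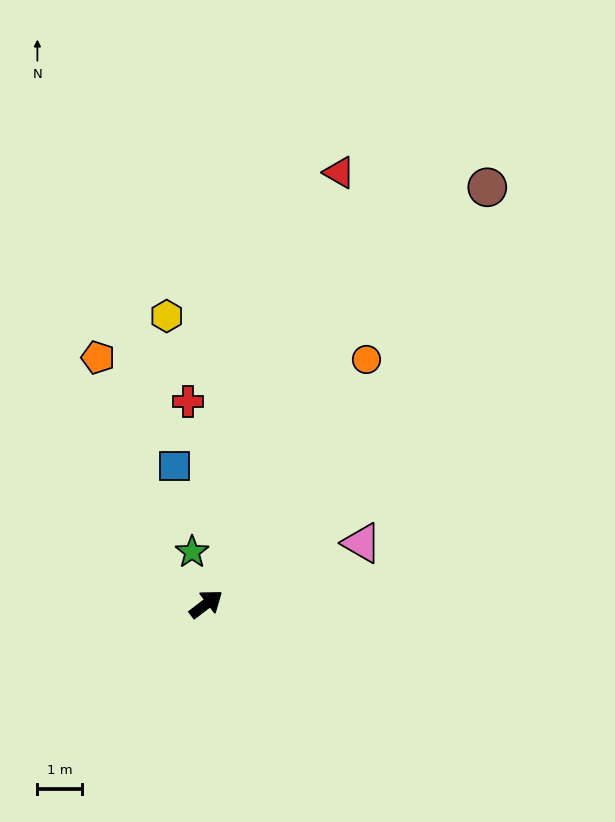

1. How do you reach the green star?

turn left 68°, forward 1.2 m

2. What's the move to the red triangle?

turn left 36°, forward 10.1 m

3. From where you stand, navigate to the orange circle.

turn left 19°, forward 6.5 m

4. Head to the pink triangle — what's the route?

turn right 16°, forward 3.7 m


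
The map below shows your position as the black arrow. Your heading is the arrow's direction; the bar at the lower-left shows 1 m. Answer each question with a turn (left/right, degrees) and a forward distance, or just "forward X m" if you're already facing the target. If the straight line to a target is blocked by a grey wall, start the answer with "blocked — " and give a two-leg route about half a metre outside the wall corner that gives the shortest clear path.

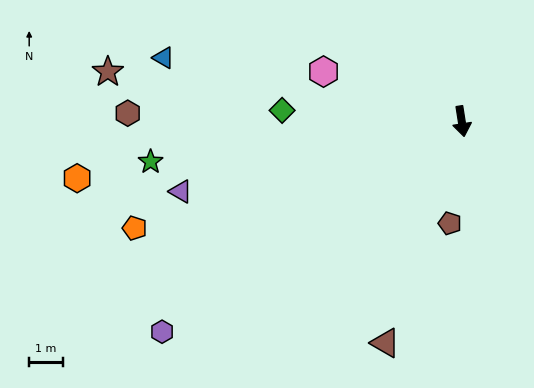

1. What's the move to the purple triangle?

turn right 85°, forward 8.6 m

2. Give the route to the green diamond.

turn right 102°, forward 5.3 m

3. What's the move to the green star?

turn right 92°, forward 9.3 m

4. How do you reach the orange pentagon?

turn right 81°, forward 10.2 m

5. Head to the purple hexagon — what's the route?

turn right 64°, forward 10.8 m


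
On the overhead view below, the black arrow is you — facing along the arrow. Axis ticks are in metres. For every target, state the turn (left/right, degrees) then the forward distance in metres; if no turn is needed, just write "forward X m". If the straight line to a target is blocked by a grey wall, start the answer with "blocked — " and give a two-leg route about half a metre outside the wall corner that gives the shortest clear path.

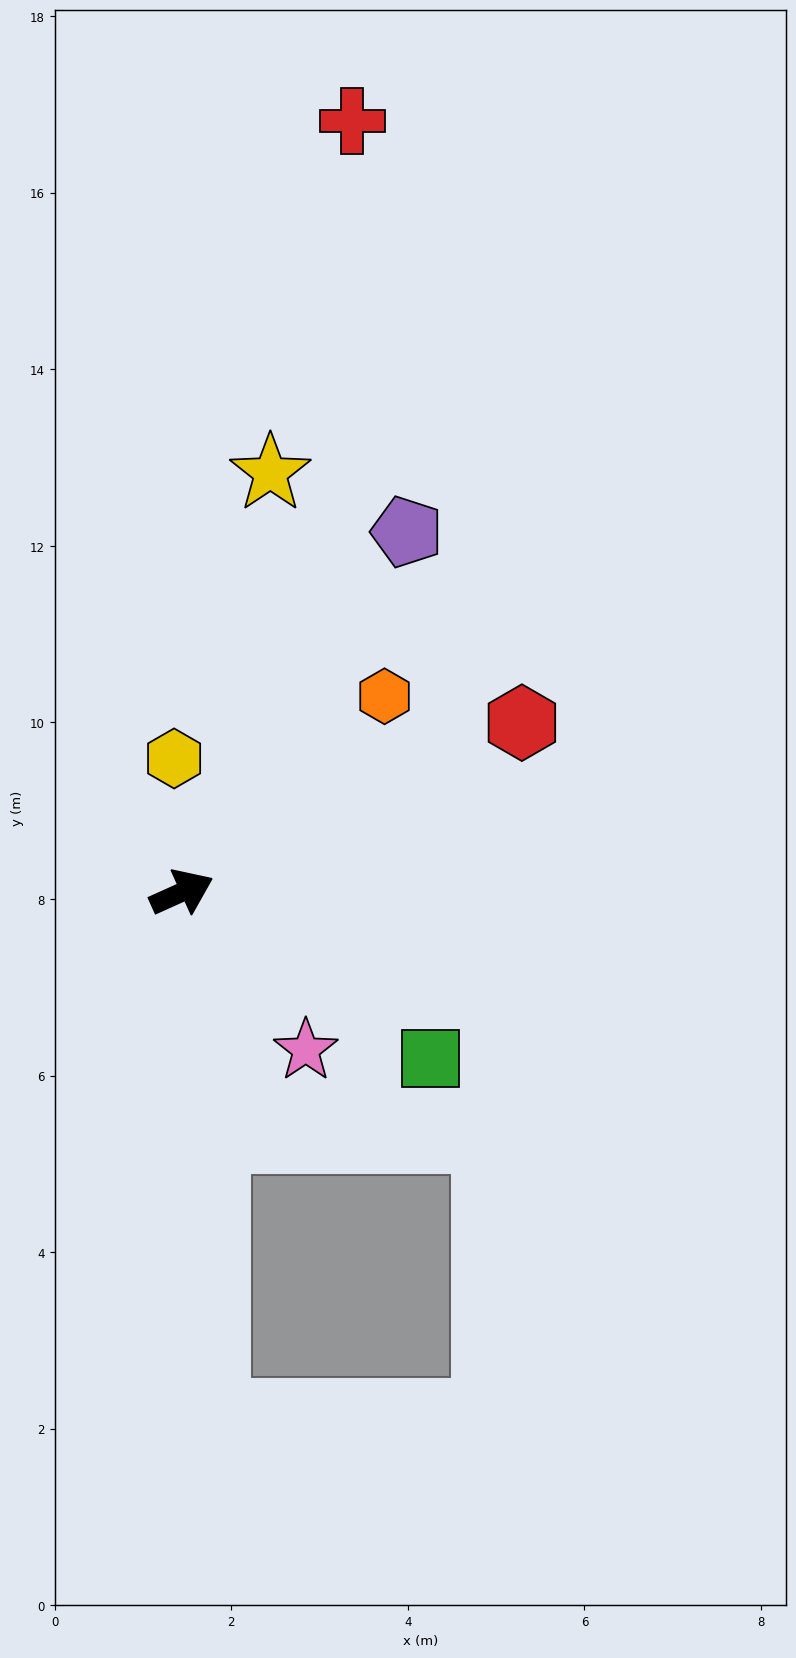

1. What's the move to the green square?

turn right 58°, forward 3.4 m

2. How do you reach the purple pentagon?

turn left 34°, forward 4.8 m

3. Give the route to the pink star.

turn right 76°, forward 2.3 m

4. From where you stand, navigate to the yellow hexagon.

turn left 69°, forward 1.5 m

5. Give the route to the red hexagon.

turn left 2°, forward 4.3 m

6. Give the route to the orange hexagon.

turn left 20°, forward 3.2 m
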